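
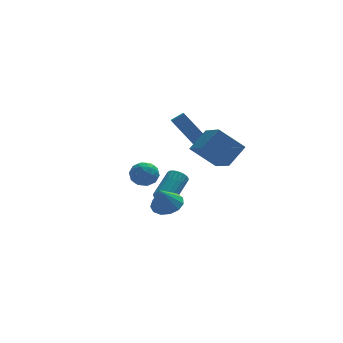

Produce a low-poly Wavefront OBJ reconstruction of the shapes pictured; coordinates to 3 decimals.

v -0.551 -0.075 2.522
v -1.613 0.705 4.014
v -0.248 1.857 1.729
v -1.309 2.636 3.22
v 0.149 0.004 2.98
v -0.912 0.783 4.471
v 0.453 1.935 2.186
v -0.609 2.715 3.678
v 0.406 -4.751 3.075
v -0.946 -4.513 4.33
v 0.017 -3.294 2.38
v -1.334 -3.056 3.636
v 1.394 -4.044 4.004
v 0.043 -3.806 5.26
v 1.006 -2.587 3.31
v -0.346 -2.349 4.565
v -3.649 -2.525 1.559
v -2.976 -2.861 1.912
v -4.424 -3.439 2.168
v -3.751 -3.775 2.521
v -4.011 -3.021 2.755
v -3.531 -2.456 2.379
v -3.869 -3.844 1.701
v -3.389 -3.279 1.325
v -3.112 -3.676 2
v -3.2 -3.167 2.651
v -4.2 -3.133 1.429
v -4.288 -2.624 2.08
v -3.244 -2.613 1.682
v -4.156 -3.687 2.398
v -4.308 -3.244 2.535
v -3.913 -3.441 2.743
v -3.571 -2.375 1.956
v -3.175 -2.573 2.164
v -3.784 -2.666 2.659
v -4.225 -3.727 1.916
v -3.829 -3.925 2.124
v -3.487 -2.859 1.337
v -3.092 -3.056 1.545
v -3.616 -3.634 1.421
v -2.929 -3.289 1.941
v -3.384 -3.826 2.299
v -3.453 -3.867 1.818
v -3.172 -3.535 1.596
v -2.98 -2.99 2.324
v -3.436 -3.527 2.682
v -3.589 -3.084 2.819
v -3.307 -2.753 2.598
v -3.06 -3.469 2.376
v -3.964 -2.773 1.398
v -4.42 -3.31 1.756
v -4.093 -3.547 1.482
v -3.811 -3.216 1.261
v -4.016 -2.474 1.781
v -4.471 -3.011 2.139
v -4.228 -2.765 2.484
v -3.947 -2.433 2.262
v -4.34 -2.831 1.704
v -1.76 2.34 -2.673
v -1.377 2.415 -3.193
v -0.337 3.795 -2.227
v -0.72 3.72 -1.707
v -1.573 2.596 -3.24
v -0.532 3.976 -2.274
v -1.801 2.732 -3.19
v -0.76 4.112 -2.224
v -2.021 2.801 -3.05
v -0.981 4.181 -2.084
v -2.197 2.789 -2.845
v -1.157 4.17 -1.879
v -2.297 2.701 -2.61
v -1.257 4.081 -1.644
v -2.305 2.549 -2.386
v -1.264 3.93 -1.42
v -2.218 2.362 -2.212
v -1.177 3.742 -1.246
v -2.052 2.171 -2.117
v -1.011 3.551 -1.151
v -1.835 2.009 -2.119
v -0.795 3.389 -1.153
v -1.606 1.904 -2.216
v -0.566 3.284 -1.25
v -1.403 1.875 -2.393
v -0.363 3.255 -1.427
v -1.262 1.926 -2.617
v -0.222 3.306 -1.652
v -1.208 2.048 -2.852
v -0.167 3.429 -1.886
v -1.248 2.222 -3.055
v -0.208 3.602 -2.09
v -2.013 -0.211 -1.781
v -1.2 -0.66 -1.641
v -2.527 -0.729 -0.459
v -1.142 -0.178 -1.43
v -1.361 0.294 -1.329
v -1.787 0.605 -1.373
v -2.285 0.658 -1.545
v -2.696 0.435 -1.793
v -2.891 0.007 -2.037
v -2.807 -0.49 -2.199
v -2.471 -0.898 -2.229
v -1.99 -1.088 -2.116
v -1.516 -1 -1.897
f 2 4 1
f 5 2 1
f 1 4 3
f 3 5 1
f 2 8 4
f 6 2 5
f 6 8 2
f 4 8 3
f 7 5 3
f 3 8 7
f 7 6 5
f 8 6 7
f 10 12 9
f 13 10 9
f 9 12 11
f 11 13 9
f 10 16 12
f 14 10 13
f 14 16 10
f 12 16 11
f 15 13 11
f 11 16 15
f 15 14 13
f 16 14 15
f 17 54 33
f 54 28 57
f 33 57 22
f 54 57 33
f 17 33 29
f 33 22 34
f 29 34 18
f 33 34 29
f 17 29 38
f 29 18 39
f 38 39 24
f 29 39 38
f 17 38 50
f 38 24 53
f 50 53 27
f 38 53 50
f 17 50 54
f 50 27 58
f 54 58 28
f 50 58 54
f 18 34 45
f 34 22 48
f 45 48 26
f 34 48 45
f 22 57 35
f 57 28 56
f 35 56 21
f 57 56 35
f 28 58 55
f 58 27 51
f 55 51 19
f 58 51 55
f 27 53 52
f 53 24 40
f 52 40 23
f 53 40 52
f 24 39 44
f 39 18 41
f 44 41 25
f 39 41 44
f 20 46 32
f 46 26 47
f 32 47 21
f 46 47 32
f 20 32 30
f 32 21 31
f 30 31 19
f 32 31 30
f 20 30 37
f 30 19 36
f 37 36 23
f 30 36 37
f 20 37 42
f 37 23 43
f 42 43 25
f 37 43 42
f 20 42 46
f 42 25 49
f 46 49 26
f 42 49 46
f 21 47 35
f 47 26 48
f 35 48 22
f 47 48 35
f 19 31 55
f 31 21 56
f 55 56 28
f 31 56 55
f 23 36 52
f 36 19 51
f 52 51 27
f 36 51 52
f 25 43 44
f 43 23 40
f 44 40 24
f 43 40 44
f 26 49 45
f 49 25 41
f 45 41 18
f 49 41 45
f 60 59 63
f 60 63 61
f 61 63 64
f 61 64 62
f 63 59 65
f 63 65 64
f 64 65 66
f 64 66 62
f 65 59 67
f 65 67 66
f 66 67 68
f 66 68 62
f 67 59 69
f 67 69 68
f 68 69 70
f 68 70 62
f 69 59 71
f 69 71 70
f 70 71 72
f 70 72 62
f 71 59 73
f 71 73 72
f 72 73 74
f 72 74 62
f 73 59 75
f 73 75 74
f 74 75 76
f 74 76 62
f 75 59 77
f 75 77 76
f 76 77 78
f 76 78 62
f 77 59 79
f 77 79 78
f 78 79 80
f 78 80 62
f 79 59 81
f 79 81 80
f 80 81 82
f 80 82 62
f 81 59 83
f 81 83 82
f 82 83 84
f 82 84 62
f 83 59 85
f 83 85 84
f 84 85 86
f 84 86 62
f 85 59 87
f 85 87 86
f 86 87 88
f 86 88 62
f 87 59 89
f 87 89 88
f 88 89 90
f 88 90 62
f 89 59 60
f 89 60 90
f 90 60 61
f 90 61 62
f 92 91 94
f 92 94 93
f 94 91 95
f 94 95 93
f 95 91 96
f 95 96 93
f 96 91 97
f 96 97 93
f 97 91 98
f 97 98 93
f 98 91 99
f 98 99 93
f 99 91 100
f 99 100 93
f 100 91 101
f 100 101 93
f 101 91 102
f 101 102 93
f 102 91 103
f 102 103 93
f 103 91 92
f 103 92 93



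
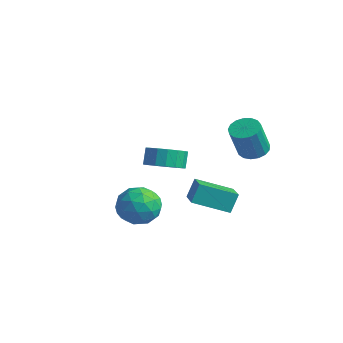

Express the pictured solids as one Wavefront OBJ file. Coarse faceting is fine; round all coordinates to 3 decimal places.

v 0.046 0.1 -2.676
v -0.017 0.636 -1.695
v 1.183 1.497 -3.367
v 1.12 2.034 -2.386
v 1.4 -0.734 -2.134
v 1.337 -0.197 -1.153
v 2.537 0.664 -2.825
v 2.474 1.2 -1.844
v 1.833 2.643 0.417
v 2.27 3.25 0.638
v 2.444 2.504 2.344
v 2.007 1.897 2.123
v 1.921 3.356 0.72
v 2.096 2.61 2.426
v 1.553 3.299 0.733
v 1.727 2.553 2.438
v 1.248 3.091 0.673
v 1.423 2.345 2.379
v 1.077 2.781 0.555
v 1.252 2.035 2.261
v 1.08 2.439 0.405
v 1.255 1.693 2.111
v 1.255 2.144 0.258
v 1.429 1.398 1.964
v 1.562 1.963 0.147
v 1.737 1.217 1.853
v 1.931 1.938 0.099
v 2.106 1.192 1.804
v 2.278 2.074 0.123
v 2.453 1.328 1.829
v 2.523 2.341 0.214
v 2.697 1.595 1.92
v 2.609 2.677 0.352
v 2.784 1.931 2.058
v 2.518 3.005 0.505
v 2.693 2.259 2.211
v -1.472 -0.024 -1.259
v -0.755 0.683 -1.331
v -1.07 1.091 -0.474
v -1.788 0.384 -0.401
v -1.132 0.877 -1.562
v -1.447 1.285 -0.705
v -1.588 0.865 -1.724
v -1.903 1.273 -0.867
v -2.017 0.649 -1.779
v -2.332 1.057 -0.922
v -2.321 0.279 -1.715
v -2.636 0.687 -0.858
v -2.431 -0.16 -1.546
v -2.746 0.247 -0.689
v -2.321 -0.569 -1.311
v -2.636 -0.161 -0.454
v -2.017 -0.852 -1.065
v -2.332 -0.444 -0.208
v -1.588 -0.946 -0.862
v -1.903 -0.538 -0.005
v -1.133 -0.828 -0.751
v -1.448 -0.42 0.106
v -0.755 -0.526 -0.756
v -1.07 -0.119 0.101
v -0.542 -0.11 -0.876
v -0.857 0.298 -0.019
v -0.542 0.327 -1.083
v -0.857 0.735 -0.226
v 0.283 -2.456 -1.338
v 1.402 -2.548 -1.171
v 0.258 -4.132 -2.089
v 1.377 -4.224 -1.922
v 0.668 -4.226 -1.035
v 0.684 -3.19 -0.57
v 0.976 -3.49 -2.69
v 0.992 -2.454 -2.225
v 1.831 -3.187 -2.006
v 1.64 -3.642 -0.983
v 0.02 -3.038 -2.277
v -0.171 -3.493 -1.254
v 0.845 -2.354 -1.189
v 0.815 -4.326 -2.071
v 0.398 -4.327 -1.55
v 1.056 -4.381 -1.452
v 0.423 -2.732 -0.836
v 1.081 -2.786 -0.737
v 0.649 -3.773 -0.657
v 0.579 -3.894 -2.523
v 1.237 -3.948 -2.424
v 0.604 -2.299 -1.808
v 1.262 -2.353 -1.71
v 1.011 -2.907 -2.603
v 1.755 -2.784 -1.581
v 1.74 -3.77 -2.022
v 1.504 -3.338 -2.474
v 1.513 -2.729 -2.201
v 1.643 -3.052 -0.98
v 1.628 -4.037 -1.421
v 1.211 -4.039 -0.9
v 1.22 -3.429 -0.627
v 1.895 -3.427 -1.471
v 0.032 -2.643 -1.839
v 0.017 -3.628 -2.28
v 0.44 -3.251 -2.633
v 0.449 -2.641 -2.36
v -0.08 -2.91 -1.238
v -0.095 -3.896 -1.679
v 0.147 -3.951 -1.059
v 0.156 -3.342 -0.786
v -0.235 -3.253 -1.789
f 2 4 1
f 5 2 1
f 1 4 3
f 3 5 1
f 2 8 4
f 6 2 5
f 6 8 2
f 4 8 3
f 7 5 3
f 3 8 7
f 7 6 5
f 8 6 7
f 10 9 13
f 10 13 11
f 11 13 14
f 11 14 12
f 13 9 15
f 13 15 14
f 14 15 16
f 14 16 12
f 15 9 17
f 15 17 16
f 16 17 18
f 16 18 12
f 17 9 19
f 17 19 18
f 18 19 20
f 18 20 12
f 19 9 21
f 19 21 20
f 20 21 22
f 20 22 12
f 21 9 23
f 21 23 22
f 22 23 24
f 22 24 12
f 23 9 25
f 23 25 24
f 24 25 26
f 24 26 12
f 25 9 27
f 25 27 26
f 26 27 28
f 26 28 12
f 27 9 29
f 27 29 28
f 28 29 30
f 28 30 12
f 29 9 31
f 29 31 30
f 30 31 32
f 30 32 12
f 31 9 33
f 31 33 32
f 32 33 34
f 32 34 12
f 33 9 35
f 33 35 34
f 34 35 36
f 34 36 12
f 35 9 10
f 35 10 36
f 36 10 11
f 36 11 12
f 38 37 41
f 38 41 39
f 39 41 42
f 39 42 40
f 41 37 43
f 41 43 42
f 42 43 44
f 42 44 40
f 43 37 45
f 43 45 44
f 44 45 46
f 44 46 40
f 45 37 47
f 45 47 46
f 46 47 48
f 46 48 40
f 47 37 49
f 47 49 48
f 48 49 50
f 48 50 40
f 49 37 51
f 49 51 50
f 50 51 52
f 50 52 40
f 51 37 53
f 51 53 52
f 52 53 54
f 52 54 40
f 53 37 55
f 53 55 54
f 54 55 56
f 54 56 40
f 55 37 57
f 55 57 56
f 56 57 58
f 56 58 40
f 57 37 59
f 57 59 58
f 58 59 60
f 58 60 40
f 59 37 61
f 59 61 60
f 60 61 62
f 60 62 40
f 61 37 63
f 61 63 62
f 62 63 64
f 62 64 40
f 63 37 38
f 63 38 64
f 64 38 39
f 64 39 40
f 65 102 81
f 102 76 105
f 81 105 70
f 102 105 81
f 65 81 77
f 81 70 82
f 77 82 66
f 81 82 77
f 65 77 86
f 77 66 87
f 86 87 72
f 77 87 86
f 65 86 98
f 86 72 101
f 98 101 75
f 86 101 98
f 65 98 102
f 98 75 106
f 102 106 76
f 98 106 102
f 66 82 93
f 82 70 96
f 93 96 74
f 82 96 93
f 70 105 83
f 105 76 104
f 83 104 69
f 105 104 83
f 76 106 103
f 106 75 99
f 103 99 67
f 106 99 103
f 75 101 100
f 101 72 88
f 100 88 71
f 101 88 100
f 72 87 92
f 87 66 89
f 92 89 73
f 87 89 92
f 68 94 80
f 94 74 95
f 80 95 69
f 94 95 80
f 68 80 78
f 80 69 79
f 78 79 67
f 80 79 78
f 68 78 85
f 78 67 84
f 85 84 71
f 78 84 85
f 68 85 90
f 85 71 91
f 90 91 73
f 85 91 90
f 68 90 94
f 90 73 97
f 94 97 74
f 90 97 94
f 69 95 83
f 95 74 96
f 83 96 70
f 95 96 83
f 67 79 103
f 79 69 104
f 103 104 76
f 79 104 103
f 71 84 100
f 84 67 99
f 100 99 75
f 84 99 100
f 73 91 92
f 91 71 88
f 92 88 72
f 91 88 92
f 74 97 93
f 97 73 89
f 93 89 66
f 97 89 93



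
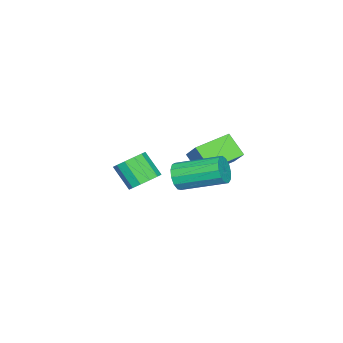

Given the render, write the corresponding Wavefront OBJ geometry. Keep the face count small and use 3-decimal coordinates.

v -4.301 2.036 0.416
v -3.728 2.757 1.376
v -3.963 2.901 -0.435
v -3.39 3.622 0.524
v -2.81 1.198 0.156
v -2.237 1.919 1.115
v -2.472 2.063 -0.696
v -1.899 2.784 0.264
v -2.061 -0.368 -1.605
v -1.282 -0.547 -1.566
v -1.54 -1.452 -0.557
v -2.319 -1.272 -0.595
v -1.349 -0.206 -1.278
v -1.607 -1.111 -0.269
v -1.641 0.083 -1.094
v -1.899 -0.822 -0.084
v -2.067 0.229 -1.072
v -2.325 -0.676 -0.062
v -2.491 0.186 -1.219
v -2.749 -0.719 -0.209
v -2.778 -0.033 -1.488
v -3.036 -0.938 -0.479
v -2.838 -0.358 -1.795
v -3.096 -1.263 -0.785
v -2.651 -0.686 -2.041
v -2.909 -1.591 -1.032
v -2.277 -0.913 -2.149
v -2.534 -1.818 -1.139
v -1.834 -0.967 -2.084
v -2.092 -1.872 -1.074
v -1.463 -0.83 -1.867
v -1.721 -1.735 -0.857
v 1.442 2.948 1.798
v 1.799 2.828 2.364
v 1.336 4.672 3.048
v 0.978 4.792 2.482
v 2.044 2.983 2.113
v 1.58 4.826 2.797
v 2.097 3.127 1.761
v 1.633 4.97 2.445
v 1.942 3.214 1.422
v 1.479 5.057 2.106
v 1.629 3.217 1.202
v 1.165 5.06 1.886
v 1.256 3.134 1.171
v 0.792 4.978 1.855
v 0.942 2.993 1.339
v 0.478 4.836 2.023
v 0.787 2.837 1.653
v 0.323 4.681 2.337
v 0.84 2.717 2.013
v 0.376 4.56 2.697
v 1.084 2.67 2.305
v 0.62 4.514 2.989
v 1.441 2.712 2.436
v 0.978 4.555 3.119
f 2 4 1
f 5 2 1
f 1 4 3
f 3 5 1
f 2 8 4
f 6 2 5
f 6 8 2
f 4 8 3
f 7 5 3
f 3 8 7
f 7 6 5
f 8 6 7
f 10 9 13
f 10 13 11
f 11 13 14
f 11 14 12
f 13 9 15
f 13 15 14
f 14 15 16
f 14 16 12
f 15 9 17
f 15 17 16
f 16 17 18
f 16 18 12
f 17 9 19
f 17 19 18
f 18 19 20
f 18 20 12
f 19 9 21
f 19 21 20
f 20 21 22
f 20 22 12
f 21 9 23
f 21 23 22
f 22 23 24
f 22 24 12
f 23 9 25
f 23 25 24
f 24 25 26
f 24 26 12
f 25 9 27
f 25 27 26
f 26 27 28
f 26 28 12
f 27 9 29
f 27 29 28
f 28 29 30
f 28 30 12
f 29 9 31
f 29 31 30
f 30 31 32
f 30 32 12
f 31 9 10
f 31 10 32
f 32 10 11
f 32 11 12
f 34 33 37
f 34 37 35
f 35 37 38
f 35 38 36
f 37 33 39
f 37 39 38
f 38 39 40
f 38 40 36
f 39 33 41
f 39 41 40
f 40 41 42
f 40 42 36
f 41 33 43
f 41 43 42
f 42 43 44
f 42 44 36
f 43 33 45
f 43 45 44
f 44 45 46
f 44 46 36
f 45 33 47
f 45 47 46
f 46 47 48
f 46 48 36
f 47 33 49
f 47 49 48
f 48 49 50
f 48 50 36
f 49 33 51
f 49 51 50
f 50 51 52
f 50 52 36
f 51 33 53
f 51 53 52
f 52 53 54
f 52 54 36
f 53 33 55
f 53 55 54
f 54 55 56
f 54 56 36
f 55 33 34
f 55 34 56
f 56 34 35
f 56 35 36



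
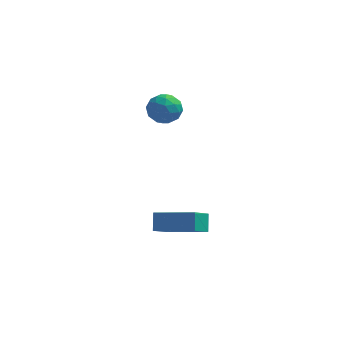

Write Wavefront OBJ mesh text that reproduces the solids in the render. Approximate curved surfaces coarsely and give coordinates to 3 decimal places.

v 0.465 -3.092 -1.703
v 0.366 -2.426 -0.898
v 0.931 -1.957 -2.584
v 0.832 -1.291 -1.778
v 2.528 -3.489 -1.122
v 2.429 -2.823 -0.316
v 2.994 -2.354 -2.002
v 2.895 -1.688 -1.197
v -0.364 4.412 1.703
v 0.182 4.598 2.493
v -0.622 2.942 2.227
v -0.076 3.128 3.017
v -0.943 3.567 2.908
v -0.784 4.475 2.584
v 0.344 3.065 2.136
v 0.503 3.973 1.812
v 0.619 3.765 2.76
v -0.176 4.075 3.237
v -0.264 3.465 1.483
v -1.059 3.775 1.96
v -0.068 4.634 2.052
v -0.372 2.906 2.668
v -0.882 3.164 2.604
v -0.561 3.273 3.068
v -0.636 4.562 2.105
v -0.315 4.671 2.569
v -0.976 4.065 2.814
v -0.125 2.869 2.151
v 0.196 2.978 2.615
v 0.121 4.267 1.652
v 0.442 4.376 2.116
v 0.536 3.475 1.906
v 0.51 4.254 2.673
v 0.358 3.39 2.982
v 0.605 3.353 2.464
v 0.699 3.887 2.273
v 0.042 4.436 2.954
v -0.11 3.572 3.262
v -0.619 3.83 3.198
v -0.525 4.364 3.007
v 0.299 3.947 3.111
v -0.33 3.968 1.458
v -0.482 3.104 1.766
v 0.085 3.176 1.713
v 0.179 3.71 1.522
v -0.798 4.15 1.738
v -0.95 3.286 2.047
v -1.139 3.653 2.447
v -1.045 4.187 2.256
v -0.739 3.593 1.609
f 2 4 1
f 5 2 1
f 1 4 3
f 3 5 1
f 2 8 4
f 6 2 5
f 6 8 2
f 4 8 3
f 7 5 3
f 3 8 7
f 7 6 5
f 8 6 7
f 9 46 25
f 46 20 49
f 25 49 14
f 46 49 25
f 9 25 21
f 25 14 26
f 21 26 10
f 25 26 21
f 9 21 30
f 21 10 31
f 30 31 16
f 21 31 30
f 9 30 42
f 30 16 45
f 42 45 19
f 30 45 42
f 9 42 46
f 42 19 50
f 46 50 20
f 42 50 46
f 10 26 37
f 26 14 40
f 37 40 18
f 26 40 37
f 14 49 27
f 49 20 48
f 27 48 13
f 49 48 27
f 20 50 47
f 50 19 43
f 47 43 11
f 50 43 47
f 19 45 44
f 45 16 32
f 44 32 15
f 45 32 44
f 16 31 36
f 31 10 33
f 36 33 17
f 31 33 36
f 12 38 24
f 38 18 39
f 24 39 13
f 38 39 24
f 12 24 22
f 24 13 23
f 22 23 11
f 24 23 22
f 12 22 29
f 22 11 28
f 29 28 15
f 22 28 29
f 12 29 34
f 29 15 35
f 34 35 17
f 29 35 34
f 12 34 38
f 34 17 41
f 38 41 18
f 34 41 38
f 13 39 27
f 39 18 40
f 27 40 14
f 39 40 27
f 11 23 47
f 23 13 48
f 47 48 20
f 23 48 47
f 15 28 44
f 28 11 43
f 44 43 19
f 28 43 44
f 17 35 36
f 35 15 32
f 36 32 16
f 35 32 36
f 18 41 37
f 41 17 33
f 37 33 10
f 41 33 37



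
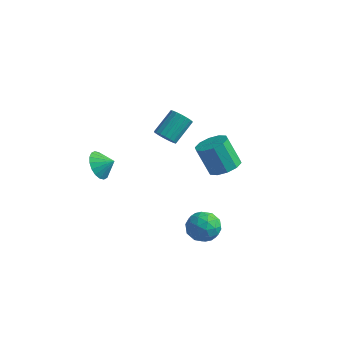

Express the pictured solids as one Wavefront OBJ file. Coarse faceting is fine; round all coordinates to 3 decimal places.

v 4.081 -2.207 0.396
v 4.537 -2.528 1.288
v 2.683 -3.092 0.792
v 3.139 -3.413 1.684
v 2.863 -2.405 1.568
v 3.727 -1.858 1.323
v 3.493 -3.762 0.757
v 4.357 -3.215 0.512
v 4.173 -3.489 1.511
v 3.784 -2.65 2.012
v 3.436 -2.97 0.068
v 3.047 -2.131 0.569
v 4.432 -2.29 0.807
v 2.788 -3.33 1.273
v 2.626 -2.738 1.205
v 2.894 -2.926 1.729
v 3.956 -1.896 0.828
v 4.224 -2.084 1.352
v 3.24 -2.012 1.516
v 2.996 -3.536 0.728
v 3.264 -3.724 1.252
v 4.326 -2.694 0.351
v 4.594 -2.882 0.875
v 3.98 -3.608 0.564
v 4.486 -3.043 1.462
v 3.664 -3.563 1.695
v 3.872 -3.769 1.151
v 4.38 -3.447 1.007
v 4.257 -2.55 1.757
v 3.436 -3.07 1.99
v 3.274 -2.478 1.921
v 3.781 -2.156 1.777
v 4.044 -3.115 1.888
v 3.784 -2.55 0.09
v 2.963 -3.07 0.323
v 3.439 -3.464 0.303
v 3.946 -3.142 0.159
v 3.556 -2.057 0.385
v 2.734 -2.577 0.618
v 2.84 -2.173 1.073
v 3.348 -1.851 0.929
v 3.176 -2.505 0.192
v -2.34 2.967 2.128
v -1.974 3.325 1.553
v -1.694 4.75 2.616
v -2.06 4.393 3.192
v -2.299 3.422 1.508
v -2.019 4.847 2.571
v -2.633 3.429 1.586
v -2.353 4.854 2.649
v -2.908 3.345 1.772
v -2.628 4.77 2.835
v -3.071 3.186 2.028
v -2.791 4.611 3.091
v -3.09 2.984 2.304
v -2.81 4.409 3.367
v -2.959 2.778 2.545
v -2.679 4.203 3.608
v -2.706 2.61 2.704
v -2.426 4.035 3.767
v -2.381 2.513 2.749
v -2.101 3.938 3.812
v -2.047 2.506 2.671
v -1.767 3.931 3.734
v -1.772 2.59 2.485
v -1.492 4.015 3.548
v -1.609 2.749 2.229
v -1.329 4.174 3.292
v -1.59 2.951 1.953
v -1.31 4.376 3.016
v -1.721 3.157 1.712
v -1.441 4.582 2.775
v 2.17 2.075 2.016
v 2.763 1.311 2.34
v 1.844 1.321 4.048
v 1.25 2.085 3.724
v 3.046 1.855 2.489
v 2.127 1.865 4.197
v 2.994 2.482 2.457
v 2.075 2.492 4.165
v 2.627 2.954 2.257
v 1.708 2.964 3.965
v 2.086 3.09 1.965
v 1.166 3.1 3.673
v 1.576 2.839 1.692
v 0.657 2.849 3.4
v 1.293 2.295 1.543
v 0.374 2.305 3.251
v 1.345 1.668 1.575
v 0.426 1.678 3.283
v 1.712 1.196 1.775
v 0.793 1.206 3.483
v 2.254 1.06 2.067
v 1.334 1.07 3.775
v -4.269 -1.038 1.629
v -3.752 -1.813 1.239
v -3.431 -0.742 2.151
v -3.682 -1.485 0.94
v -3.728 -1.068 0.777
v -3.881 -0.646 0.783
v -4.111 -0.301 0.957
v -4.372 -0.102 1.264
v -4.613 -0.088 1.643
v -4.785 -0.263 2.02
v -4.856 -0.591 2.319
v -4.81 -1.007 2.482
v -4.657 -1.43 2.475
v -4.427 -1.775 2.302
v -4.166 -1.974 1.995
v -3.925 -1.987 1.615
f 1 38 17
f 38 12 41
f 17 41 6
f 38 41 17
f 1 17 13
f 17 6 18
f 13 18 2
f 17 18 13
f 1 13 22
f 13 2 23
f 22 23 8
f 13 23 22
f 1 22 34
f 22 8 37
f 34 37 11
f 22 37 34
f 1 34 38
f 34 11 42
f 38 42 12
f 34 42 38
f 2 18 29
f 18 6 32
f 29 32 10
f 18 32 29
f 6 41 19
f 41 12 40
f 19 40 5
f 41 40 19
f 12 42 39
f 42 11 35
f 39 35 3
f 42 35 39
f 11 37 36
f 37 8 24
f 36 24 7
f 37 24 36
f 8 23 28
f 23 2 25
f 28 25 9
f 23 25 28
f 4 30 16
f 30 10 31
f 16 31 5
f 30 31 16
f 4 16 14
f 16 5 15
f 14 15 3
f 16 15 14
f 4 14 21
f 14 3 20
f 21 20 7
f 14 20 21
f 4 21 26
f 21 7 27
f 26 27 9
f 21 27 26
f 4 26 30
f 26 9 33
f 30 33 10
f 26 33 30
f 5 31 19
f 31 10 32
f 19 32 6
f 31 32 19
f 3 15 39
f 15 5 40
f 39 40 12
f 15 40 39
f 7 20 36
f 20 3 35
f 36 35 11
f 20 35 36
f 9 27 28
f 27 7 24
f 28 24 8
f 27 24 28
f 10 33 29
f 33 9 25
f 29 25 2
f 33 25 29
f 44 43 47
f 44 47 45
f 45 47 48
f 45 48 46
f 47 43 49
f 47 49 48
f 48 49 50
f 48 50 46
f 49 43 51
f 49 51 50
f 50 51 52
f 50 52 46
f 51 43 53
f 51 53 52
f 52 53 54
f 52 54 46
f 53 43 55
f 53 55 54
f 54 55 56
f 54 56 46
f 55 43 57
f 55 57 56
f 56 57 58
f 56 58 46
f 57 43 59
f 57 59 58
f 58 59 60
f 58 60 46
f 59 43 61
f 59 61 60
f 60 61 62
f 60 62 46
f 61 43 63
f 61 63 62
f 62 63 64
f 62 64 46
f 63 43 65
f 63 65 64
f 64 65 66
f 64 66 46
f 65 43 67
f 65 67 66
f 66 67 68
f 66 68 46
f 67 43 69
f 67 69 68
f 68 69 70
f 68 70 46
f 69 43 71
f 69 71 70
f 70 71 72
f 70 72 46
f 71 43 44
f 71 44 72
f 72 44 45
f 72 45 46
f 74 73 77
f 74 77 75
f 75 77 78
f 75 78 76
f 77 73 79
f 77 79 78
f 78 79 80
f 78 80 76
f 79 73 81
f 79 81 80
f 80 81 82
f 80 82 76
f 81 73 83
f 81 83 82
f 82 83 84
f 82 84 76
f 83 73 85
f 83 85 84
f 84 85 86
f 84 86 76
f 85 73 87
f 85 87 86
f 86 87 88
f 86 88 76
f 87 73 89
f 87 89 88
f 88 89 90
f 88 90 76
f 89 73 91
f 89 91 90
f 90 91 92
f 90 92 76
f 91 73 93
f 91 93 92
f 92 93 94
f 92 94 76
f 93 73 74
f 93 74 94
f 94 74 75
f 94 75 76
f 96 95 98
f 96 98 97
f 98 95 99
f 98 99 97
f 99 95 100
f 99 100 97
f 100 95 101
f 100 101 97
f 101 95 102
f 101 102 97
f 102 95 103
f 102 103 97
f 103 95 104
f 103 104 97
f 104 95 105
f 104 105 97
f 105 95 106
f 105 106 97
f 106 95 107
f 106 107 97
f 107 95 108
f 107 108 97
f 108 95 109
f 108 109 97
f 109 95 110
f 109 110 97
f 110 95 96
f 110 96 97



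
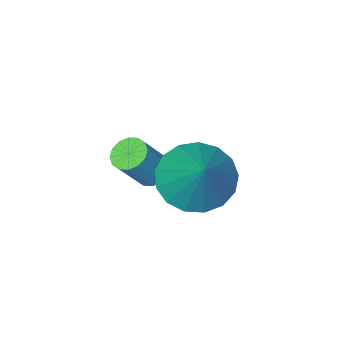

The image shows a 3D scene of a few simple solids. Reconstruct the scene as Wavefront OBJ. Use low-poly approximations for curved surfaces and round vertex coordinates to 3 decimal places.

v 2.391 0.244 3.193
v 3.082 0.716 2.542
v 2.989 1.456 4.707
v 2.658 0.99 2.489
v 2.174 1.094 2.598
v 1.739 1.002 2.843
v 1.453 0.737 3.168
v 1.383 0.359 3.499
v 1.543 -0.046 3.759
v 1.898 -0.384 3.89
v 2.366 -0.579 3.861
v 2.839 -0.585 3.679
v 3.21 -0.401 3.386
v 3.394 -0.07 3.048
v 3.347 0.334 2.744
v 2.066 -2.258 1.449
v 2.483 -2.063 1.148
v 3.271 -1.987 2.29
v 2.854 -2.182 2.591
v 2.338 -1.832 1.232
v 3.127 -1.756 2.374
v 2.121 -1.716 1.375
v 2.909 -1.64 2.517
v 1.889 -1.745 1.537
v 2.677 -1.668 2.679
v 1.704 -1.911 1.676
v 2.493 -1.835 2.818
v 1.616 -2.171 1.754
v 2.405 -2.094 2.896
v 1.649 -2.453 1.75
v 2.437 -2.377 2.892
v 1.793 -2.684 1.666
v 2.582 -2.608 2.808
v 2.011 -2.8 1.523
v 2.799 -2.724 2.665
v 2.243 -2.772 1.361
v 3.031 -2.695 2.503
v 2.427 -2.605 1.222
v 3.216 -2.529 2.364
v 2.515 -2.346 1.144
v 3.304 -2.269 2.286
f 2 1 4
f 2 4 3
f 4 1 5
f 4 5 3
f 5 1 6
f 5 6 3
f 6 1 7
f 6 7 3
f 7 1 8
f 7 8 3
f 8 1 9
f 8 9 3
f 9 1 10
f 9 10 3
f 10 1 11
f 10 11 3
f 11 1 12
f 11 12 3
f 12 1 13
f 12 13 3
f 13 1 14
f 13 14 3
f 14 1 15
f 14 15 3
f 15 1 2
f 15 2 3
f 17 16 20
f 17 20 18
f 18 20 21
f 18 21 19
f 20 16 22
f 20 22 21
f 21 22 23
f 21 23 19
f 22 16 24
f 22 24 23
f 23 24 25
f 23 25 19
f 24 16 26
f 24 26 25
f 25 26 27
f 25 27 19
f 26 16 28
f 26 28 27
f 27 28 29
f 27 29 19
f 28 16 30
f 28 30 29
f 29 30 31
f 29 31 19
f 30 16 32
f 30 32 31
f 31 32 33
f 31 33 19
f 32 16 34
f 32 34 33
f 33 34 35
f 33 35 19
f 34 16 36
f 34 36 35
f 35 36 37
f 35 37 19
f 36 16 38
f 36 38 37
f 37 38 39
f 37 39 19
f 38 16 40
f 38 40 39
f 39 40 41
f 39 41 19
f 40 16 17
f 40 17 41
f 41 17 18
f 41 18 19



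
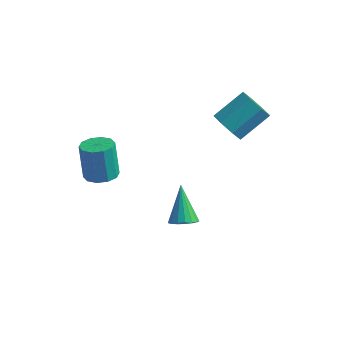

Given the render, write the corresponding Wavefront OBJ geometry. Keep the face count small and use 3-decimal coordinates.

v 0.558 3.1 2.757
v 1.173 3.19 2.106
v 1.997 4.41 3.052
v 1.382 4.32 3.703
v 0.637 3.615 2.023
v 1.461 4.835 2.969
v 0.055 3.739 2.371
v 0.88 4.959 3.317
v -0.232 3.488 2.944
v 0.592 4.708 3.89
v -0.057 3.01 3.408
v 0.767 4.23 4.354
v 0.479 2.585 3.491
v 1.303 3.805 4.437
v 1.06 2.461 3.143
v 1.885 3.681 4.089
v 1.348 2.712 2.57
v 2.172 3.932 3.516
v -0.425 0.743 -2.403
v -0.129 0.295 -1.97
v -1.035 1.777 -0.917
v 0.108 0.517 -2.027
v 0.223 0.792 -2.17
v 0.19 1.055 -2.367
v 0.016 1.247 -2.572
v -0.259 1.323 -2.738
v -0.571 1.267 -2.827
v -0.851 1.091 -2.82
v -1.032 0.835 -2.717
v -1.075 0.558 -2.541
v -0.968 0.324 -2.335
v -0.737 0.186 -2.143
v -0.434 0.175 -2.012
v -3.202 -1.529 2.018
v -2.551 -1.122 2.07
v -2.906 -0.764 3.715
v -3.558 -1.171 3.662
v -2.897 -0.827 1.931
v -3.253 -0.469 3.575
v -3.36 -0.8 1.825
v -3.716 -0.443 3.469
v -3.763 -1.052 1.793
v -4.119 -0.694 3.437
v -3.952 -1.485 1.846
v -4.307 -1.128 3.491
v -3.854 -1.936 1.965
v -4.209 -1.578 3.61
v -3.507 -2.231 2.105
v -3.863 -1.873 3.749
v -3.044 -2.257 2.211
v -3.4 -1.9 3.855
v -2.641 -2.006 2.243
v -2.997 -1.648 3.887
v -2.453 -1.572 2.189
v -2.808 -1.215 3.834
f 2 1 5
f 2 5 3
f 3 5 6
f 3 6 4
f 5 1 7
f 5 7 6
f 6 7 8
f 6 8 4
f 7 1 9
f 7 9 8
f 8 9 10
f 8 10 4
f 9 1 11
f 9 11 10
f 10 11 12
f 10 12 4
f 11 1 13
f 11 13 12
f 12 13 14
f 12 14 4
f 13 1 15
f 13 15 14
f 14 15 16
f 14 16 4
f 15 1 17
f 15 17 16
f 16 17 18
f 16 18 4
f 17 1 2
f 17 2 18
f 18 2 3
f 18 3 4
f 20 19 22
f 20 22 21
f 22 19 23
f 22 23 21
f 23 19 24
f 23 24 21
f 24 19 25
f 24 25 21
f 25 19 26
f 25 26 21
f 26 19 27
f 26 27 21
f 27 19 28
f 27 28 21
f 28 19 29
f 28 29 21
f 29 19 30
f 29 30 21
f 30 19 31
f 30 31 21
f 31 19 32
f 31 32 21
f 32 19 33
f 32 33 21
f 33 19 20
f 33 20 21
f 35 34 38
f 35 38 36
f 36 38 39
f 36 39 37
f 38 34 40
f 38 40 39
f 39 40 41
f 39 41 37
f 40 34 42
f 40 42 41
f 41 42 43
f 41 43 37
f 42 34 44
f 42 44 43
f 43 44 45
f 43 45 37
f 44 34 46
f 44 46 45
f 45 46 47
f 45 47 37
f 46 34 48
f 46 48 47
f 47 48 49
f 47 49 37
f 48 34 50
f 48 50 49
f 49 50 51
f 49 51 37
f 50 34 52
f 50 52 51
f 51 52 53
f 51 53 37
f 52 34 54
f 52 54 53
f 53 54 55
f 53 55 37
f 54 34 35
f 54 35 55
f 55 35 36
f 55 36 37



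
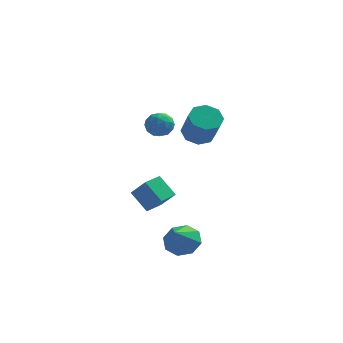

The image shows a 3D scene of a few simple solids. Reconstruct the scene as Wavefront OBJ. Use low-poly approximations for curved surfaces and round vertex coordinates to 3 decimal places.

v 0.246 -2.78 -4.449
v 0.832 -3.458 -4.937
v -0.026 -3.92 -3.191
v 1.24 -3.011 -4.444
v 1.065 -2.428 -3.954
v 0.411 -2.052 -3.755
v -0.34 -2.102 -3.962
v -0.748 -2.549 -4.455
v -0.573 -3.132 -4.945
v 0.081 -3.508 -5.144
v -1.503 -0.059 3.044
v -0.783 0.025 2.684
v -1.477 -1.345 2.796
v -0.757 -1.261 2.436
v -0.823 -1.162 3.237
v -0.839 -0.367 3.39
v -1.421 -0.953 2.09
v -1.437 -0.158 2.243
v -0.732 -0.527 2.094
v -0.363 -0.657 2.803
v -1.897 -0.663 2.677
v -1.528 -0.793 3.386
v -1.145 0.096 2.886
v -1.115 -1.416 2.594
v -1.154 -1.358 3.065
v -0.73 -1.308 2.853
v -1.178 -0.135 3.301
v -0.755 -0.085 3.089
v -0.779 -0.783 3.414
v -1.505 -1.235 2.391
v -1.082 -1.185 2.179
v -1.53 -0.012 2.627
v -1.106 0.038 2.415
v -1.481 -0.537 2.066
v -0.692 -0.179 2.327
v -0.677 -0.935 2.182
v -1.067 -0.754 1.978
v -1.076 -0.287 2.068
v -0.475 -0.255 2.744
v -0.46 -1.011 2.598
v -0.499 -0.953 3.069
v -0.508 -0.486 3.159
v -0.445 -0.58 2.397
v -1.8 -0.309 2.882
v -1.785 -1.065 2.736
v -1.752 -0.834 2.321
v -1.761 -0.367 2.411
v -1.583 -0.385 3.298
v -1.568 -1.141 3.153
v -1.184 -1.033 3.412
v -1.193 -0.566 3.502
v -1.815 -0.74 3.083
v -1.747 -1.15 -3.363
v -0.924 -1.708 -2.24
v -2.645 -0.527 -2.395
v -1.822 -1.085 -1.272
v -1.118 -0.235 -3.368
v -0.295 -0.793 -2.245
v -2.016 0.388 -2.4
v -1.193 -0.17 -1.277
v 0.432 3.774 0.033
v 1.138 3.334 -0.447
v 1.634 2.327 1.208
v 0.928 2.766 1.687
v 1.359 3.96 -0.132
v 1.855 2.952 1.523
v 1.037 4.477 0.279
v 1.534 3.469 1.934
v 0.361 4.582 0.546
v 0.857 3.574 2.201
v -0.274 4.213 0.512
v 0.222 3.206 2.167
v -0.495 3.588 0.197
v 0.001 2.58 1.852
v -0.174 3.071 -0.214
v 0.323 2.063 1.441
v 0.503 2.966 -0.481
v 0.999 1.958 1.174
f 2 1 4
f 2 4 3
f 4 1 5
f 4 5 3
f 5 1 6
f 5 6 3
f 6 1 7
f 6 7 3
f 7 1 8
f 7 8 3
f 8 1 9
f 8 9 3
f 9 1 10
f 9 10 3
f 10 1 2
f 10 2 3
f 11 48 27
f 48 22 51
f 27 51 16
f 48 51 27
f 11 27 23
f 27 16 28
f 23 28 12
f 27 28 23
f 11 23 32
f 23 12 33
f 32 33 18
f 23 33 32
f 11 32 44
f 32 18 47
f 44 47 21
f 32 47 44
f 11 44 48
f 44 21 52
f 48 52 22
f 44 52 48
f 12 28 39
f 28 16 42
f 39 42 20
f 28 42 39
f 16 51 29
f 51 22 50
f 29 50 15
f 51 50 29
f 22 52 49
f 52 21 45
f 49 45 13
f 52 45 49
f 21 47 46
f 47 18 34
f 46 34 17
f 47 34 46
f 18 33 38
f 33 12 35
f 38 35 19
f 33 35 38
f 14 40 26
f 40 20 41
f 26 41 15
f 40 41 26
f 14 26 24
f 26 15 25
f 24 25 13
f 26 25 24
f 14 24 31
f 24 13 30
f 31 30 17
f 24 30 31
f 14 31 36
f 31 17 37
f 36 37 19
f 31 37 36
f 14 36 40
f 36 19 43
f 40 43 20
f 36 43 40
f 15 41 29
f 41 20 42
f 29 42 16
f 41 42 29
f 13 25 49
f 25 15 50
f 49 50 22
f 25 50 49
f 17 30 46
f 30 13 45
f 46 45 21
f 30 45 46
f 19 37 38
f 37 17 34
f 38 34 18
f 37 34 38
f 20 43 39
f 43 19 35
f 39 35 12
f 43 35 39
f 54 56 53
f 57 54 53
f 53 56 55
f 55 57 53
f 54 60 56
f 58 54 57
f 58 60 54
f 56 60 55
f 59 57 55
f 55 60 59
f 59 58 57
f 60 58 59
f 62 61 65
f 62 65 63
f 63 65 66
f 63 66 64
f 65 61 67
f 65 67 66
f 66 67 68
f 66 68 64
f 67 61 69
f 67 69 68
f 68 69 70
f 68 70 64
f 69 61 71
f 69 71 70
f 70 71 72
f 70 72 64
f 71 61 73
f 71 73 72
f 72 73 74
f 72 74 64
f 73 61 75
f 73 75 74
f 74 75 76
f 74 76 64
f 75 61 77
f 75 77 76
f 76 77 78
f 76 78 64
f 77 61 62
f 77 62 78
f 78 62 63
f 78 63 64



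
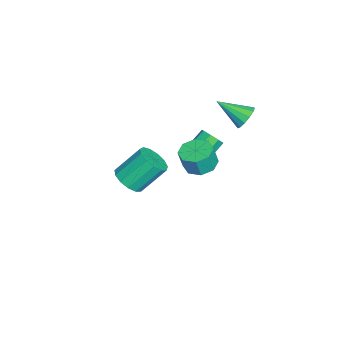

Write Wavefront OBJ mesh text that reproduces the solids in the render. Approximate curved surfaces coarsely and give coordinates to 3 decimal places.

v -1.363 1.729 -0.369
v -0.918 1.676 0.129
v -1.692 2.298 0.887
v -2.137 2.351 0.389
v -0.85 2.101 -0.151
v -1.625 2.723 0.608
v -1.083 2.308 -0.558
v -1.857 2.93 0.2
v -1.479 2.175 -0.855
v -2.254 2.798 -0.097
v -1.808 1.782 -0.867
v -2.582 2.404 -0.109
v -1.875 1.357 -0.588
v -2.65 1.979 0.171
v -1.643 1.15 -0.18
v -2.417 1.772 0.578
v -1.246 1.282 0.117
v -2.021 1.905 0.875
v 2.226 2.458 2.103
v 2.91 1.982 1.892
v 3.098 1.766 2.985
v 2.414 2.242 3.197
v 3.064 2.614 1.99
v 3.252 2.398 3.083
v 2.727 3.155 2.155
v 2.915 2.939 3.248
v 2.097 3.288 2.29
v 2.285 3.071 3.383
v 1.542 2.934 2.315
v 1.73 2.718 3.408
v 1.388 2.302 2.217
v 1.576 2.086 3.31
v 1.725 1.761 2.052
v 1.913 1.545 3.145
v 2.355 1.629 1.917
v 2.543 1.412 3.01
v -2.56 -2.035 -4.187
v -2.184 -2.627 -3.547
v -2.725 -1.398 -2.092
v -3.1 -0.805 -2.733
v -1.793 -2.29 -3.687
v -2.334 -1.06 -2.232
v -1.646 -1.871 -3.986
v -2.186 -0.641 -2.532
v -1.788 -1.504 -4.349
v -2.329 -0.275 -2.895
v -2.176 -1.306 -4.661
v -2.716 -0.076 -3.206
v -2.685 -1.339 -4.822
v -3.226 -0.11 -3.367
v -3.155 -1.593 -4.782
v -3.695 -0.364 -3.327
v -3.435 -1.987 -4.553
v -3.976 -0.758 -3.098
v -3.438 -2.397 -4.208
v -3.978 -1.167 -2.753
v -3.162 -2.691 -3.856
v -3.702 -1.461 -2.402
v -2.694 -2.777 -3.61
v -3.235 -1.547 -2.155
v -1.661 4.058 2.495
v -1.195 3.724 2.027
v -1.839 2.562 3.385
v -0.961 3.88 2.335
v -0.949 4.092 2.693
v -1.163 4.293 2.989
v -1.535 4.42 3.128
v -1.947 4.432 3.066
v -2.269 4.325 2.822
v -2.397 4.134 2.475
v -2.292 3.918 2.134
v -1.986 3.747 1.907
v -1.578 3.675 1.867
f 2 1 5
f 2 5 3
f 3 5 6
f 3 6 4
f 5 1 7
f 5 7 6
f 6 7 8
f 6 8 4
f 7 1 9
f 7 9 8
f 8 9 10
f 8 10 4
f 9 1 11
f 9 11 10
f 10 11 12
f 10 12 4
f 11 1 13
f 11 13 12
f 12 13 14
f 12 14 4
f 13 1 15
f 13 15 14
f 14 15 16
f 14 16 4
f 15 1 17
f 15 17 16
f 16 17 18
f 16 18 4
f 17 1 2
f 17 2 18
f 18 2 3
f 18 3 4
f 20 19 23
f 20 23 21
f 21 23 24
f 21 24 22
f 23 19 25
f 23 25 24
f 24 25 26
f 24 26 22
f 25 19 27
f 25 27 26
f 26 27 28
f 26 28 22
f 27 19 29
f 27 29 28
f 28 29 30
f 28 30 22
f 29 19 31
f 29 31 30
f 30 31 32
f 30 32 22
f 31 19 33
f 31 33 32
f 32 33 34
f 32 34 22
f 33 19 35
f 33 35 34
f 34 35 36
f 34 36 22
f 35 19 20
f 35 20 36
f 36 20 21
f 36 21 22
f 38 37 41
f 38 41 39
f 39 41 42
f 39 42 40
f 41 37 43
f 41 43 42
f 42 43 44
f 42 44 40
f 43 37 45
f 43 45 44
f 44 45 46
f 44 46 40
f 45 37 47
f 45 47 46
f 46 47 48
f 46 48 40
f 47 37 49
f 47 49 48
f 48 49 50
f 48 50 40
f 49 37 51
f 49 51 50
f 50 51 52
f 50 52 40
f 51 37 53
f 51 53 52
f 52 53 54
f 52 54 40
f 53 37 55
f 53 55 54
f 54 55 56
f 54 56 40
f 55 37 57
f 55 57 56
f 56 57 58
f 56 58 40
f 57 37 59
f 57 59 58
f 58 59 60
f 58 60 40
f 59 37 38
f 59 38 60
f 60 38 39
f 60 39 40
f 62 61 64
f 62 64 63
f 64 61 65
f 64 65 63
f 65 61 66
f 65 66 63
f 66 61 67
f 66 67 63
f 67 61 68
f 67 68 63
f 68 61 69
f 68 69 63
f 69 61 70
f 69 70 63
f 70 61 71
f 70 71 63
f 71 61 72
f 71 72 63
f 72 61 73
f 72 73 63
f 73 61 62
f 73 62 63



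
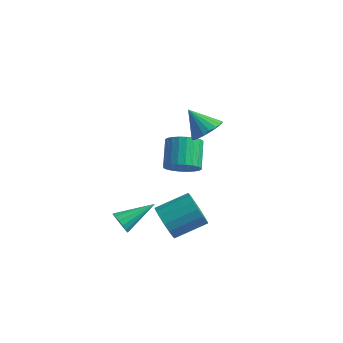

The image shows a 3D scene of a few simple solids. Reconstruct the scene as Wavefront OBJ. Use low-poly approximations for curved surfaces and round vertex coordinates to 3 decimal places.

v 4.083 0.524 1.978
v 4.732 0.329 2.585
v 3.017 0.476 3.102
v 4.726 0.707 2.595
v 4.608 1.054 2.499
v 4.4 1.309 2.312
v 4.137 1.428 2.068
v 3.864 1.391 1.808
v 3.629 1.204 1.578
v 3.473 0.9 1.416
v 3.422 0.531 1.352
v 3.485 0.16 1.396
v 3.652 -0.147 1.54
v 3.893 -0.339 1.761
v 4.167 -0.381 2.018
v 4.426 -0.266 2.269
v 4.626 -0.015 2.469
v 0.947 -2.339 -4.378
v 1.339 -2.295 -4.931
v 1.893 -0.741 -3.582
v 1.059 -2.094 -5.002
v 0.748 -1.959 -4.905
v 0.491 -1.925 -4.667
v 0.356 -2.002 -4.351
v 0.379 -2.169 -4.043
v 0.554 -2.382 -3.824
v 0.835 -2.583 -3.753
v 1.145 -2.719 -3.85
v 1.402 -2.753 -4.088
v 1.537 -2.676 -4.404
v 1.514 -2.508 -4.712
v 3.035 -1.572 -3.927
v 3.768 -1.806 -4.581
v 4.839 -0.502 -3.847
v 4.105 -0.268 -3.193
v 3.512 -1.467 -4.811
v 4.583 -0.163 -4.077
v 3.147 -1.151 -4.838
v 4.217 0.153 -4.104
v 2.756 -0.932 -4.657
v 3.826 0.372 -3.923
v 2.429 -0.86 -4.309
v 3.499 0.444 -3.575
v 2.24 -0.951 -3.873
v 3.311 0.354 -3.139
v 2.234 -1.184 -3.449
v 3.305 0.12 -2.715
v 2.411 -1.506 -3.135
v 3.482 -0.202 -2.401
v 2.731 -1.843 -3.003
v 3.802 -0.539 -2.269
v 3.121 -2.118 -3.082
v 4.191 -0.814 -2.348
v 3.49 -2.268 -3.355
v 4.561 -0.964 -2.621
v 3.756 -2.259 -3.758
v 4.826 -0.955 -3.024
v 3.856 -2.092 -4.201
v 4.927 -0.788 -3.467
v 2.396 0.92 -1.73
v 3.101 0.744 -1.118
v 2.449 1.884 -0.038
v 1.744 2.06 -0.65
v 3.247 1.019 -1.319
v 2.595 2.158 -0.24
v 3.264 1.278 -1.583
v 2.611 2.418 -0.504
v 3.148 1.483 -1.87
v 2.496 2.623 -0.79
v 2.918 1.603 -2.135
v 2.266 2.742 -1.055
v 2.609 1.618 -2.338
v 1.956 2.758 -1.258
v 2.267 1.528 -2.449
v 1.615 2.667 -1.369
v 1.945 1.344 -2.45
v 1.292 2.484 -1.371
v 1.691 1.096 -2.342
v 1.039 2.236 -1.262
v 1.545 0.822 -2.14
v 0.893 1.961 -1.061
v 1.529 0.562 -1.876
v 0.876 1.702 -0.797
v 1.644 0.357 -1.59
v 0.992 1.497 -0.51
v 1.874 0.238 -1.325
v 1.222 1.377 -0.245
v 2.184 0.222 -1.122
v 1.531 1.362 -0.042
v 2.525 0.313 -1.011
v 1.873 1.452 0.069
v 2.848 0.496 -1.009
v 2.195 1.636 0.07
f 2 1 4
f 2 4 3
f 4 1 5
f 4 5 3
f 5 1 6
f 5 6 3
f 6 1 7
f 6 7 3
f 7 1 8
f 7 8 3
f 8 1 9
f 8 9 3
f 9 1 10
f 9 10 3
f 10 1 11
f 10 11 3
f 11 1 12
f 11 12 3
f 12 1 13
f 12 13 3
f 13 1 14
f 13 14 3
f 14 1 15
f 14 15 3
f 15 1 16
f 15 16 3
f 16 1 17
f 16 17 3
f 17 1 2
f 17 2 3
f 19 18 21
f 19 21 20
f 21 18 22
f 21 22 20
f 22 18 23
f 22 23 20
f 23 18 24
f 23 24 20
f 24 18 25
f 24 25 20
f 25 18 26
f 25 26 20
f 26 18 27
f 26 27 20
f 27 18 28
f 27 28 20
f 28 18 29
f 28 29 20
f 29 18 30
f 29 30 20
f 30 18 31
f 30 31 20
f 31 18 19
f 31 19 20
f 33 32 36
f 33 36 34
f 34 36 37
f 34 37 35
f 36 32 38
f 36 38 37
f 37 38 39
f 37 39 35
f 38 32 40
f 38 40 39
f 39 40 41
f 39 41 35
f 40 32 42
f 40 42 41
f 41 42 43
f 41 43 35
f 42 32 44
f 42 44 43
f 43 44 45
f 43 45 35
f 44 32 46
f 44 46 45
f 45 46 47
f 45 47 35
f 46 32 48
f 46 48 47
f 47 48 49
f 47 49 35
f 48 32 50
f 48 50 49
f 49 50 51
f 49 51 35
f 50 32 52
f 50 52 51
f 51 52 53
f 51 53 35
f 52 32 54
f 52 54 53
f 53 54 55
f 53 55 35
f 54 32 56
f 54 56 55
f 55 56 57
f 55 57 35
f 56 32 58
f 56 58 57
f 57 58 59
f 57 59 35
f 58 32 33
f 58 33 59
f 59 33 34
f 59 34 35
f 61 60 64
f 61 64 62
f 62 64 65
f 62 65 63
f 64 60 66
f 64 66 65
f 65 66 67
f 65 67 63
f 66 60 68
f 66 68 67
f 67 68 69
f 67 69 63
f 68 60 70
f 68 70 69
f 69 70 71
f 69 71 63
f 70 60 72
f 70 72 71
f 71 72 73
f 71 73 63
f 72 60 74
f 72 74 73
f 73 74 75
f 73 75 63
f 74 60 76
f 74 76 75
f 75 76 77
f 75 77 63
f 76 60 78
f 76 78 77
f 77 78 79
f 77 79 63
f 78 60 80
f 78 80 79
f 79 80 81
f 79 81 63
f 80 60 82
f 80 82 81
f 81 82 83
f 81 83 63
f 82 60 84
f 82 84 83
f 83 84 85
f 83 85 63
f 84 60 86
f 84 86 85
f 85 86 87
f 85 87 63
f 86 60 88
f 86 88 87
f 87 88 89
f 87 89 63
f 88 60 90
f 88 90 89
f 89 90 91
f 89 91 63
f 90 60 92
f 90 92 91
f 91 92 93
f 91 93 63
f 92 60 61
f 92 61 93
f 93 61 62
f 93 62 63



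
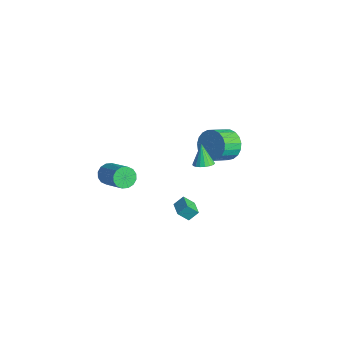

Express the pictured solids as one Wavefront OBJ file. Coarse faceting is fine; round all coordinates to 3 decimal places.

v 0.361 -0.24 -3.432
v 0.14 -0.847 -2.749
v 0.456 0.338 -2.887
v 0.235 -0.269 -2.204
v 1.345 -0.491 -3.336
v 1.124 -1.098 -2.653
v 1.44 0.087 -2.791
v 1.219 -0.52 -2.108
v -1.521 -4.055 0.089
v -1.139 -4.046 -0.521
v 0.583 -3.876 0.56
v 0.201 -3.885 1.171
v -1.218 -3.688 -0.451
v 0.504 -3.518 0.63
v -1.378 -3.429 -0.236
v 0.344 -3.259 0.845
v -1.576 -3.337 0.065
v 0.145 -3.168 1.146
v -1.76 -3.438 0.374
v -0.038 -3.268 1.455
v -1.88 -3.704 0.606
v -0.158 -3.534 1.687
v -1.903 -4.064 0.7
v -0.181 -3.894 1.781
v -1.824 -4.422 0.63
v -0.102 -4.252 1.711
v -1.664 -4.681 0.415
v 0.058 -4.511 1.496
v -1.465 -4.772 0.114
v 0.256 -4.603 1.195
v -1.282 -4.672 -0.195
v 0.44 -4.502 0.886
v -1.162 -4.406 -0.427
v 0.56 -4.236 0.654
v 0.188 1.036 0.229
v 0.51 1.582 0.318
v -0.448 1.204 1.511
v 0.272 1.669 0.189
v 0.018 1.631 0.067
v -0.203 1.475 -0.022
v -0.347 1.233 -0.062
v -0.385 0.951 -0.044
v -0.309 0.686 0.029
v -0.135 0.49 0.141
v 0.104 0.403 0.27
v 0.358 0.441 0.392
v 0.579 0.597 0.481
v 0.723 0.84 0.521
v 0.76 1.121 0.503
v 0.685 1.386 0.43
v -2.88 4.248 -1.925
v -2.473 4.808 -1.096
v -2.193 3.552 -0.386
v -2.6 2.992 -1.215
v -2.906 4.775 -0.983
v -2.626 3.519 -0.272
v -3.335 4.652 -1.033
v -3.055 3.396 -0.322
v -3.685 4.458 -1.237
v -3.405 3.202 -0.526
v -3.896 4.228 -1.56
v -3.616 2.973 -0.849
v -3.931 4.002 -1.946
v -3.652 2.746 -1.236
v -3.785 3.818 -2.329
v -3.505 2.562 -1.618
v -3.482 3.708 -2.642
v -3.202 2.453 -1.931
v -3.075 3.692 -2.831
v -2.795 2.436 -2.12
v -2.634 3.772 -2.863
v -2.354 2.516 -2.152
v -2.236 3.934 -2.733
v -1.956 2.678 -2.023
v -1.949 4.15 -2.464
v -1.669 2.895 -1.753
v -1.823 4.384 -2.101
v -1.543 3.128 -1.391
v -1.88 4.593 -1.708
v -1.6 3.338 -0.998
v -2.11 4.743 -1.353
v -1.83 3.488 -0.642
f 2 4 1
f 5 2 1
f 1 4 3
f 3 5 1
f 2 8 4
f 6 2 5
f 6 8 2
f 4 8 3
f 7 5 3
f 3 8 7
f 7 6 5
f 8 6 7
f 10 9 13
f 10 13 11
f 11 13 14
f 11 14 12
f 13 9 15
f 13 15 14
f 14 15 16
f 14 16 12
f 15 9 17
f 15 17 16
f 16 17 18
f 16 18 12
f 17 9 19
f 17 19 18
f 18 19 20
f 18 20 12
f 19 9 21
f 19 21 20
f 20 21 22
f 20 22 12
f 21 9 23
f 21 23 22
f 22 23 24
f 22 24 12
f 23 9 25
f 23 25 24
f 24 25 26
f 24 26 12
f 25 9 27
f 25 27 26
f 26 27 28
f 26 28 12
f 27 9 29
f 27 29 28
f 28 29 30
f 28 30 12
f 29 9 31
f 29 31 30
f 30 31 32
f 30 32 12
f 31 9 33
f 31 33 32
f 32 33 34
f 32 34 12
f 33 9 10
f 33 10 34
f 34 10 11
f 34 11 12
f 36 35 38
f 36 38 37
f 38 35 39
f 38 39 37
f 39 35 40
f 39 40 37
f 40 35 41
f 40 41 37
f 41 35 42
f 41 42 37
f 42 35 43
f 42 43 37
f 43 35 44
f 43 44 37
f 44 35 45
f 44 45 37
f 45 35 46
f 45 46 37
f 46 35 47
f 46 47 37
f 47 35 48
f 47 48 37
f 48 35 49
f 48 49 37
f 49 35 50
f 49 50 37
f 50 35 36
f 50 36 37
f 52 51 55
f 52 55 53
f 53 55 56
f 53 56 54
f 55 51 57
f 55 57 56
f 56 57 58
f 56 58 54
f 57 51 59
f 57 59 58
f 58 59 60
f 58 60 54
f 59 51 61
f 59 61 60
f 60 61 62
f 60 62 54
f 61 51 63
f 61 63 62
f 62 63 64
f 62 64 54
f 63 51 65
f 63 65 64
f 64 65 66
f 64 66 54
f 65 51 67
f 65 67 66
f 66 67 68
f 66 68 54
f 67 51 69
f 67 69 68
f 68 69 70
f 68 70 54
f 69 51 71
f 69 71 70
f 70 71 72
f 70 72 54
f 71 51 73
f 71 73 72
f 72 73 74
f 72 74 54
f 73 51 75
f 73 75 74
f 74 75 76
f 74 76 54
f 75 51 77
f 75 77 76
f 76 77 78
f 76 78 54
f 77 51 79
f 77 79 78
f 78 79 80
f 78 80 54
f 79 51 81
f 79 81 80
f 80 81 82
f 80 82 54
f 81 51 52
f 81 52 82
f 82 52 53
f 82 53 54



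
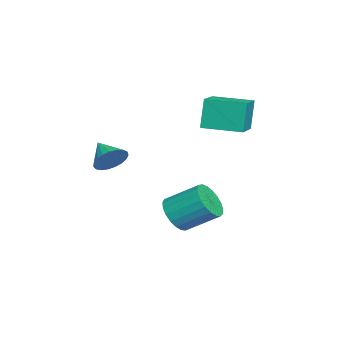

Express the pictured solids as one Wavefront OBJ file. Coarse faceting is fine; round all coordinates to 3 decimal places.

v -3.328 0.874 2.899
v -3.718 0.997 4.425
v -3.071 2.714 2.816
v -3.461 2.837 4.342
v -1.679 0.663 3.338
v -2.069 0.786 4.864
v -1.422 2.503 3.255
v -1.812 2.626 4.781
v 1.438 -2.71 2.607
v 1.885 -2.681 3.27
v 0.582 -3.37 3.213
v 1.697 -2.408 3.301
v 1.464 -2.188 3.212
v 1.227 -2.057 3.019
v 1.027 -2.04 2.754
v 0.897 -2.139 2.464
v 0.861 -2.336 2.198
v 0.925 -2.598 2.004
v 1.078 -2.879 1.913
v 1.293 -3.131 1.943
v 1.533 -3.31 2.087
v 1.757 -3.386 2.321
v 1.926 -3.344 2.605
v 2.01 -3.193 2.889
v 1.996 -2.959 3.124
v -0.651 -0.27 -1.407
v -0.087 -0.745 -0.791
v 0.074 0.735 0.202
v -0.489 1.21 -0.413
v 0.178 -0.599 -1.051
v 0.339 0.881 -0.058
v 0.301 -0.396 -1.373
v 0.462 1.084 -0.379
v 0.258 -0.172 -1.7
v 0.419 1.308 -0.707
v 0.059 0.036 -1.977
v 0.22 1.516 -0.983
v -0.263 0.19 -2.155
v -0.102 1.67 -1.161
v -0.652 0.265 -2.204
v -0.491 1.745 -1.21
v -1.041 0.248 -2.115
v -0.88 1.728 -1.121
v -1.362 0.141 -1.903
v -1.201 1.621 -0.909
v -1.56 -0.037 -1.606
v -1.399 1.443 -0.612
v -1.601 -0.256 -1.274
v -1.44 1.224 -0.28
v -1.478 -0.476 -0.965
v -1.317 1.004 0.028
v -1.211 -0.662 -0.733
v -1.05 0.819 0.261
v -0.848 -0.779 -0.617
v -0.686 0.701 0.377
v -0.45 -0.808 -0.638
v -0.289 0.672 0.356
f 2 4 1
f 5 2 1
f 1 4 3
f 3 5 1
f 2 8 4
f 6 2 5
f 6 8 2
f 4 8 3
f 7 5 3
f 3 8 7
f 7 6 5
f 8 6 7
f 10 9 12
f 10 12 11
f 12 9 13
f 12 13 11
f 13 9 14
f 13 14 11
f 14 9 15
f 14 15 11
f 15 9 16
f 15 16 11
f 16 9 17
f 16 17 11
f 17 9 18
f 17 18 11
f 18 9 19
f 18 19 11
f 19 9 20
f 19 20 11
f 20 9 21
f 20 21 11
f 21 9 22
f 21 22 11
f 22 9 23
f 22 23 11
f 23 9 24
f 23 24 11
f 24 9 25
f 24 25 11
f 25 9 10
f 25 10 11
f 27 26 30
f 27 30 28
f 28 30 31
f 28 31 29
f 30 26 32
f 30 32 31
f 31 32 33
f 31 33 29
f 32 26 34
f 32 34 33
f 33 34 35
f 33 35 29
f 34 26 36
f 34 36 35
f 35 36 37
f 35 37 29
f 36 26 38
f 36 38 37
f 37 38 39
f 37 39 29
f 38 26 40
f 38 40 39
f 39 40 41
f 39 41 29
f 40 26 42
f 40 42 41
f 41 42 43
f 41 43 29
f 42 26 44
f 42 44 43
f 43 44 45
f 43 45 29
f 44 26 46
f 44 46 45
f 45 46 47
f 45 47 29
f 46 26 48
f 46 48 47
f 47 48 49
f 47 49 29
f 48 26 50
f 48 50 49
f 49 50 51
f 49 51 29
f 50 26 52
f 50 52 51
f 51 52 53
f 51 53 29
f 52 26 54
f 52 54 53
f 53 54 55
f 53 55 29
f 54 26 56
f 54 56 55
f 55 56 57
f 55 57 29
f 56 26 27
f 56 27 57
f 57 27 28
f 57 28 29



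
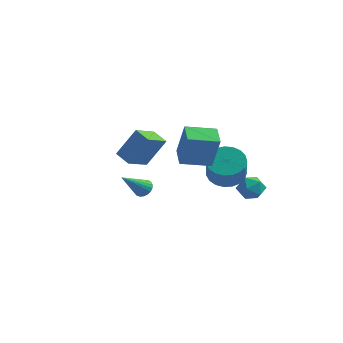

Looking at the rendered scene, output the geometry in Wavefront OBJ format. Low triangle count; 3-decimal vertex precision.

v -0.218 -3.084 0.284
v 0.309 -3.143 0.432
v -0.702 -4.396 1.496
v 0.236 -2.982 0.577
v 0.085 -2.838 0.672
v -0.118 -2.738 0.699
v -0.339 -2.697 0.655
v -0.539 -2.723 0.547
v -0.683 -2.812 0.393
v -0.746 -2.948 0.22
v -0.719 -3.107 0.059
v -0.604 -3.263 -0.064
v -0.423 -3.388 -0.126
v -0.206 -3.46 -0.118
v 0.009 -3.467 -0.04
v 0.184 -3.408 0.094
v 0.291 -3.294 0.261
v 1.973 3.585 -1.673
v 2.705 3.818 -1.33
v 2.615 2.622 -2.39
v 3.347 2.855 -2.047
v 2.761 2.48 -1.574
v 2.364 3.075 -1.131
v 2.956 3.365 -2.589
v 2.559 3.96 -2.146
v 3.313 3.681 -1.896
v 3.192 3.134 -1.269
v 2.128 3.306 -2.451
v 2.007 2.759 -1.824
v -2.035 0.69 -0.116
v -2.349 -0.679 0.492
v -2.924 1.048 0.232
v -3.239 -0.32 0.84
v -1.181 1.22 1.52
v -1.496 -0.148 2.128
v -2.071 1.579 1.868
v -2.385 0.21 2.476
v 0.281 -0.513 1.885
v 0.818 -0.708 3.759
v 1.591 0.433 1.607
v 2.129 0.239 3.482
v 0.971 -1.559 1.578
v 1.509 -1.753 3.453
v 2.282 -0.612 1.301
v 2.819 -0.807 3.175
v 2.026 1.584 -0.17
v 2.631 1.008 -0.772
v 3.06 0.08 0.548
v 2.454 0.656 1.15
v 2.9 1.316 -0.643
v 3.329 0.387 0.677
v 3.018 1.67 -0.432
v 3.447 0.741 0.888
v 2.964 2.009 -0.176
v 3.393 1.08 1.144
v 2.748 2.274 0.081
v 3.177 1.346 1.401
v 2.407 2.421 0.294
v 2.836 1.492 1.615
v 2 2.422 0.428
v 2.429 1.494 1.748
v 1.597 2.279 0.458
v 2.026 1.351 1.778
v 1.269 2.016 0.379
v 1.698 1.087 1.699
v 1.071 1.678 0.206
v 1.5 0.749 1.526
v 1.039 1.323 -0.033
v 1.468 0.395 1.287
v 1.177 1.014 -0.295
v 1.606 0.086 1.025
v 1.462 0.804 -0.536
v 1.891 -0.125 0.784
v 1.844 0.728 -0.713
v 2.273 -0.2 0.607
v 2.258 0.8 -0.797
v 2.687 -0.128 0.523
f 2 1 4
f 2 4 3
f 4 1 5
f 4 5 3
f 5 1 6
f 5 6 3
f 6 1 7
f 6 7 3
f 7 1 8
f 7 8 3
f 8 1 9
f 8 9 3
f 9 1 10
f 9 10 3
f 10 1 11
f 10 11 3
f 11 1 12
f 11 12 3
f 12 1 13
f 12 13 3
f 13 1 14
f 13 14 3
f 14 1 15
f 14 15 3
f 15 1 16
f 15 16 3
f 16 1 17
f 16 17 3
f 17 1 2
f 17 2 3
f 18 29 23
f 18 23 19
f 18 19 25
f 18 25 28
f 18 28 29
f 19 23 27
f 23 29 22
f 29 28 20
f 28 25 24
f 25 19 26
f 21 27 22
f 21 22 20
f 21 20 24
f 21 24 26
f 21 26 27
f 22 27 23
f 20 22 29
f 24 20 28
f 26 24 25
f 27 26 19
f 31 33 30
f 34 31 30
f 30 33 32
f 32 34 30
f 31 37 33
f 35 31 34
f 35 37 31
f 33 37 32
f 36 34 32
f 32 37 36
f 36 35 34
f 37 35 36
f 39 41 38
f 42 39 38
f 38 41 40
f 40 42 38
f 39 45 41
f 43 39 42
f 43 45 39
f 41 45 40
f 44 42 40
f 40 45 44
f 44 43 42
f 45 43 44
f 47 46 50
f 47 50 48
f 48 50 51
f 48 51 49
f 50 46 52
f 50 52 51
f 51 52 53
f 51 53 49
f 52 46 54
f 52 54 53
f 53 54 55
f 53 55 49
f 54 46 56
f 54 56 55
f 55 56 57
f 55 57 49
f 56 46 58
f 56 58 57
f 57 58 59
f 57 59 49
f 58 46 60
f 58 60 59
f 59 60 61
f 59 61 49
f 60 46 62
f 60 62 61
f 61 62 63
f 61 63 49
f 62 46 64
f 62 64 63
f 63 64 65
f 63 65 49
f 64 46 66
f 64 66 65
f 65 66 67
f 65 67 49
f 66 46 68
f 66 68 67
f 67 68 69
f 67 69 49
f 68 46 70
f 68 70 69
f 69 70 71
f 69 71 49
f 70 46 72
f 70 72 71
f 71 72 73
f 71 73 49
f 72 46 74
f 72 74 73
f 73 74 75
f 73 75 49
f 74 46 76
f 74 76 75
f 75 76 77
f 75 77 49
f 76 46 47
f 76 47 77
f 77 47 48
f 77 48 49



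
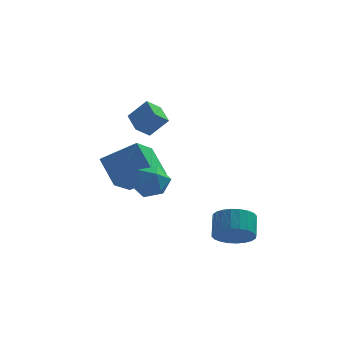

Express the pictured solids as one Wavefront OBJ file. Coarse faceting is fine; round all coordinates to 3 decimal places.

v -1.803 -0.498 2.934
v -2.346 -0.907 3.409
v -2.19 0.493 3.343
v -2.734 0.084 3.819
v -1.026 -0.544 3.781
v -1.57 -0.953 4.257
v -1.414 0.447 4.191
v -1.957 0.038 4.666
v -1.949 -1.795 0.424
v -1.283 -1.553 0.953
v -2.037 -3.047 1.107
v -1.371 -2.805 1.636
v -2.155 -2.403 1.701
v -2.101 -1.629 1.279
v -1.219 -2.971 0.781
v -1.165 -2.197 0.359
v -0.833 -2.28 1.173
v -1.411 -1.929 1.741
v -1.909 -2.671 0.319
v -2.487 -2.32 0.887
v -2.791 1.578 -0.902
v -3.329 0.212 -0.127
v -3.464 2.491 0.241
v -4.002 1.125 1.016
v -1.238 1.515 0.064
v -1.776 0.149 0.839
v -1.911 2.428 1.207
v -2.449 1.062 1.982
v 1.688 -3.683 -1.327
v 2.223 -4.155 -0.812
v 2.227 -3.349 -0.078
v 1.692 -2.877 -0.593
v 2.449 -3.982 -1.003
v 2.454 -3.176 -0.269
v 2.56 -3.764 -1.244
v 2.565 -2.958 -0.51
v 2.538 -3.533 -1.497
v 2.543 -2.727 -0.763
v 2.386 -3.325 -1.725
v 2.391 -2.519 -0.991
v 2.128 -3.171 -1.891
v 2.133 -2.366 -1.157
v 1.803 -3.096 -1.972
v 1.808 -2.29 -1.238
v 1.461 -3.11 -1.955
v 1.465 -2.304 -1.221
v 1.153 -3.211 -1.842
v 1.157 -2.405 -1.108
v 0.926 -3.384 -1.651
v 0.931 -2.578 -0.917
v 0.815 -3.602 -1.41
v 0.82 -2.796 -0.676
v 0.837 -3.833 -1.157
v 0.842 -3.027 -0.423
v 0.989 -4.041 -0.929
v 0.994 -3.235 -0.195
v 1.247 -4.194 -0.763
v 1.252 -3.389 -0.029
v 1.572 -4.27 -0.682
v 1.577 -3.464 0.052
v 1.915 -4.256 -0.699
v 1.919 -3.45 0.035
f 2 4 1
f 5 2 1
f 1 4 3
f 3 5 1
f 2 8 4
f 6 2 5
f 6 8 2
f 4 8 3
f 7 5 3
f 3 8 7
f 7 6 5
f 8 6 7
f 9 20 14
f 9 14 10
f 9 10 16
f 9 16 19
f 9 19 20
f 10 14 18
f 14 20 13
f 20 19 11
f 19 16 15
f 16 10 17
f 12 18 13
f 12 13 11
f 12 11 15
f 12 15 17
f 12 17 18
f 13 18 14
f 11 13 20
f 15 11 19
f 17 15 16
f 18 17 10
f 22 24 21
f 25 22 21
f 21 24 23
f 23 25 21
f 22 28 24
f 26 22 25
f 26 28 22
f 24 28 23
f 27 25 23
f 23 28 27
f 27 26 25
f 28 26 27
f 30 29 33
f 30 33 31
f 31 33 34
f 31 34 32
f 33 29 35
f 33 35 34
f 34 35 36
f 34 36 32
f 35 29 37
f 35 37 36
f 36 37 38
f 36 38 32
f 37 29 39
f 37 39 38
f 38 39 40
f 38 40 32
f 39 29 41
f 39 41 40
f 40 41 42
f 40 42 32
f 41 29 43
f 41 43 42
f 42 43 44
f 42 44 32
f 43 29 45
f 43 45 44
f 44 45 46
f 44 46 32
f 45 29 47
f 45 47 46
f 46 47 48
f 46 48 32
f 47 29 49
f 47 49 48
f 48 49 50
f 48 50 32
f 49 29 51
f 49 51 50
f 50 51 52
f 50 52 32
f 51 29 53
f 51 53 52
f 52 53 54
f 52 54 32
f 53 29 55
f 53 55 54
f 54 55 56
f 54 56 32
f 55 29 57
f 55 57 56
f 56 57 58
f 56 58 32
f 57 29 59
f 57 59 58
f 58 59 60
f 58 60 32
f 59 29 61
f 59 61 60
f 60 61 62
f 60 62 32
f 61 29 30
f 61 30 62
f 62 30 31
f 62 31 32



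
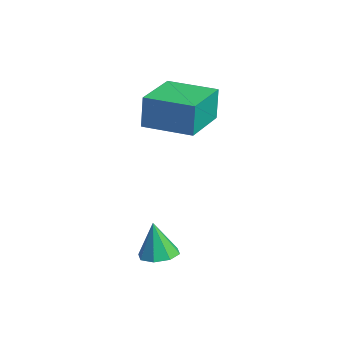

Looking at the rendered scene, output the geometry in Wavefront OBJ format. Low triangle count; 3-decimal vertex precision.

v 2.992 -3.472 -3.377
v 3.681 -3.358 -3.247
v 2.748 -3.588 -1.983
v 3.392 -2.898 -3.26
v 2.87 -2.774 -3.341
v 2.418 -3.059 -3.443
v 2.303 -3.586 -3.507
v 2.592 -4.047 -3.495
v 3.114 -4.171 -3.413
v 3.565 -3.886 -3.311
v -1.834 -1.309 0.604
v -1.909 -1.212 1.949
v -0.475 0.032 0.583
v -0.549 0.129 1.928
v -0.371 -2.789 0.792
v -0.445 -2.692 2.137
v 0.989 -1.448 0.771
v 0.914 -1.351 2.116
f 2 1 4
f 2 4 3
f 4 1 5
f 4 5 3
f 5 1 6
f 5 6 3
f 6 1 7
f 6 7 3
f 7 1 8
f 7 8 3
f 8 1 9
f 8 9 3
f 9 1 10
f 9 10 3
f 10 1 2
f 10 2 3
f 12 14 11
f 15 12 11
f 11 14 13
f 13 15 11
f 12 18 14
f 16 12 15
f 16 18 12
f 14 18 13
f 17 15 13
f 13 18 17
f 17 16 15
f 18 16 17



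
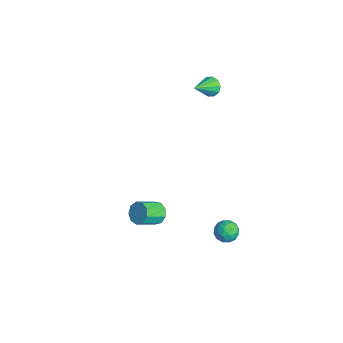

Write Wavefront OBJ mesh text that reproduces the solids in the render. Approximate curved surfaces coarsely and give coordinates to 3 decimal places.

v 3.73 -1.75 -0.767
v 4.375 -1.452 -0.56
v 4.675 -2.652 0.233
v 4.03 -2.95 0.027
v 4.012 -1.325 -0.231
v 4.313 -2.525 0.563
v 3.517 -1.397 -0.152
v 3.818 -2.597 0.641
v 3.122 -1.634 -0.361
v 3.422 -2.835 0.432
v 3.011 -1.925 -0.76
v 3.312 -3.126 0.033
v 3.236 -2.135 -1.162
v 3.537 -3.335 -0.369
v 3.693 -2.164 -1.379
v 3.993 -3.364 -0.586
v 4.166 -1.999 -1.31
v 4.467 -3.2 -0.516
v 4.436 -1.718 -0.986
v 4.736 -2.918 -0.193
v -4.324 4.51 1.364
v -4.014 4.254 0.766
v -3.636 3.21 2.276
v -3.73 4.539 0.958
v -3.673 4.812 1.304
v -3.865 4.97 1.673
v -4.232 4.952 1.925
v -4.634 4.765 1.962
v -4.918 4.48 1.77
v -4.975 4.207 1.424
v -4.783 4.049 1.054
v -4.416 4.067 0.803
v 3.849 3.013 -3.567
v 4.573 2.703 -3.614
v 3.387 2.037 -4.246
v 4.111 1.727 -4.293
v 3.732 1.743 -3.601
v 4.018 2.347 -3.181
v 3.942 2.393 -4.679
v 4.228 2.997 -4.259
v 4.63 2.32 -4.301
v 4.501 1.918 -3.635
v 3.459 2.822 -4.225
v 3.33 2.42 -3.559
v 4.252 2.944 -3.531
v 3.708 1.796 -4.329
v 3.486 1.806 -3.922
v 3.911 1.623 -3.95
v 3.926 2.735 -3.277
v 4.351 2.552 -3.304
v 3.857 1.988 -3.296
v 3.609 2.188 -4.556
v 4.034 2.005 -4.583
v 4.049 3.117 -3.91
v 4.474 2.934 -3.938
v 4.103 2.752 -4.564
v 4.711 2.536 -3.962
v 4.439 1.962 -4.361
v 4.34 2.354 -4.588
v 4.508 2.709 -4.341
v 4.635 2.3 -3.571
v 4.363 1.726 -3.969
v 4.141 1.736 -3.563
v 4.308 2.091 -3.316
v 4.668 2.075 -3.974
v 3.597 3.014 -3.891
v 3.325 2.44 -4.289
v 3.652 2.649 -4.544
v 3.819 3.004 -4.297
v 3.521 2.778 -3.499
v 3.249 2.204 -3.898
v 3.452 2.031 -3.519
v 3.62 2.386 -3.272
v 3.292 2.665 -3.886
f 2 1 5
f 2 5 3
f 3 5 6
f 3 6 4
f 5 1 7
f 5 7 6
f 6 7 8
f 6 8 4
f 7 1 9
f 7 9 8
f 8 9 10
f 8 10 4
f 9 1 11
f 9 11 10
f 10 11 12
f 10 12 4
f 11 1 13
f 11 13 12
f 12 13 14
f 12 14 4
f 13 1 15
f 13 15 14
f 14 15 16
f 14 16 4
f 15 1 17
f 15 17 16
f 16 17 18
f 16 18 4
f 17 1 19
f 17 19 18
f 18 19 20
f 18 20 4
f 19 1 2
f 19 2 20
f 20 2 3
f 20 3 4
f 22 21 24
f 22 24 23
f 24 21 25
f 24 25 23
f 25 21 26
f 25 26 23
f 26 21 27
f 26 27 23
f 27 21 28
f 27 28 23
f 28 21 29
f 28 29 23
f 29 21 30
f 29 30 23
f 30 21 31
f 30 31 23
f 31 21 32
f 31 32 23
f 32 21 22
f 32 22 23
f 33 70 49
f 70 44 73
f 49 73 38
f 70 73 49
f 33 49 45
f 49 38 50
f 45 50 34
f 49 50 45
f 33 45 54
f 45 34 55
f 54 55 40
f 45 55 54
f 33 54 66
f 54 40 69
f 66 69 43
f 54 69 66
f 33 66 70
f 66 43 74
f 70 74 44
f 66 74 70
f 34 50 61
f 50 38 64
f 61 64 42
f 50 64 61
f 38 73 51
f 73 44 72
f 51 72 37
f 73 72 51
f 44 74 71
f 74 43 67
f 71 67 35
f 74 67 71
f 43 69 68
f 69 40 56
f 68 56 39
f 69 56 68
f 40 55 60
f 55 34 57
f 60 57 41
f 55 57 60
f 36 62 48
f 62 42 63
f 48 63 37
f 62 63 48
f 36 48 46
f 48 37 47
f 46 47 35
f 48 47 46
f 36 46 53
f 46 35 52
f 53 52 39
f 46 52 53
f 36 53 58
f 53 39 59
f 58 59 41
f 53 59 58
f 36 58 62
f 58 41 65
f 62 65 42
f 58 65 62
f 37 63 51
f 63 42 64
f 51 64 38
f 63 64 51
f 35 47 71
f 47 37 72
f 71 72 44
f 47 72 71
f 39 52 68
f 52 35 67
f 68 67 43
f 52 67 68
f 41 59 60
f 59 39 56
f 60 56 40
f 59 56 60
f 42 65 61
f 65 41 57
f 61 57 34
f 65 57 61



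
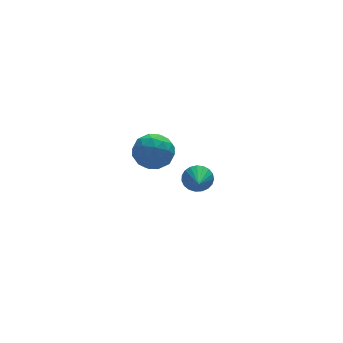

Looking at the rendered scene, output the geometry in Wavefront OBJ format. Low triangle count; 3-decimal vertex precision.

v -0.679 -0.289 -2.191
v -0.353 -0.1 -1.613
v -1.061 -1.411 -1.609
v -0.615 0.01 -1.573
v -0.888 0.068 -1.64
v -1.124 0.065 -1.802
v -1.284 0 -2.031
v -1.339 -0.115 -2.288
v -1.28 -0.26 -2.528
v -1.117 -0.41 -2.71
v -0.878 -0.539 -2.803
v -0.605 -0.625 -2.789
v -0.344 -0.654 -2.673
v -0.142 -0.619 -2.473
v -0.032 -0.527 -2.224
v -0.034 -0.394 -1.97
v -0.148 -0.243 -1.754
v -4.766 -3.864 3.064
v -4.247 -3.129 3.155
v -3.573 -4.711 3.105
v -3.054 -3.976 3.196
v -3.601 -4.23 3.87
v -4.338 -3.707 3.845
v -3.482 -4.133 2.415
v -4.219 -3.61 2.39
v -3.454 -3.296 2.754
v -3.527 -3.355 3.653
v -4.293 -4.485 2.607
v -4.366 -4.544 3.506
v -4.611 -3.422 3.106
v -3.209 -4.418 3.154
v -3.53 -4.567 3.55
v -3.225 -4.135 3.604
v -4.664 -3.762 3.511
v -4.359 -3.33 3.565
v -3.98 -3.977 3.985
v -3.461 -4.51 2.695
v -3.156 -4.078 2.749
v -4.595 -3.705 2.656
v -4.29 -3.273 2.71
v -3.84 -3.863 2.275
v -3.84 -3.088 2.924
v -3.139 -3.586 2.948
v -3.39 -3.678 2.489
v -3.823 -3.371 2.474
v -3.883 -3.123 3.452
v -3.182 -3.621 3.476
v -3.503 -3.77 3.873
v -3.936 -3.463 3.858
v -3.416 -3.221 3.217
v -4.638 -4.219 2.784
v -3.937 -4.717 2.808
v -3.884 -4.377 2.402
v -4.317 -4.07 2.387
v -4.681 -4.254 3.312
v -3.98 -4.752 3.336
v -3.997 -4.469 3.786
v -4.43 -4.162 3.771
v -4.404 -4.619 3.043
f 2 1 4
f 2 4 3
f 4 1 5
f 4 5 3
f 5 1 6
f 5 6 3
f 6 1 7
f 6 7 3
f 7 1 8
f 7 8 3
f 8 1 9
f 8 9 3
f 9 1 10
f 9 10 3
f 10 1 11
f 10 11 3
f 11 1 12
f 11 12 3
f 12 1 13
f 12 13 3
f 13 1 14
f 13 14 3
f 14 1 15
f 14 15 3
f 15 1 16
f 15 16 3
f 16 1 17
f 16 17 3
f 17 1 2
f 17 2 3
f 18 55 34
f 55 29 58
f 34 58 23
f 55 58 34
f 18 34 30
f 34 23 35
f 30 35 19
f 34 35 30
f 18 30 39
f 30 19 40
f 39 40 25
f 30 40 39
f 18 39 51
f 39 25 54
f 51 54 28
f 39 54 51
f 18 51 55
f 51 28 59
f 55 59 29
f 51 59 55
f 19 35 46
f 35 23 49
f 46 49 27
f 35 49 46
f 23 58 36
f 58 29 57
f 36 57 22
f 58 57 36
f 29 59 56
f 59 28 52
f 56 52 20
f 59 52 56
f 28 54 53
f 54 25 41
f 53 41 24
f 54 41 53
f 25 40 45
f 40 19 42
f 45 42 26
f 40 42 45
f 21 47 33
f 47 27 48
f 33 48 22
f 47 48 33
f 21 33 31
f 33 22 32
f 31 32 20
f 33 32 31
f 21 31 38
f 31 20 37
f 38 37 24
f 31 37 38
f 21 38 43
f 38 24 44
f 43 44 26
f 38 44 43
f 21 43 47
f 43 26 50
f 47 50 27
f 43 50 47
f 22 48 36
f 48 27 49
f 36 49 23
f 48 49 36
f 20 32 56
f 32 22 57
f 56 57 29
f 32 57 56
f 24 37 53
f 37 20 52
f 53 52 28
f 37 52 53
f 26 44 45
f 44 24 41
f 45 41 25
f 44 41 45
f 27 50 46
f 50 26 42
f 46 42 19
f 50 42 46



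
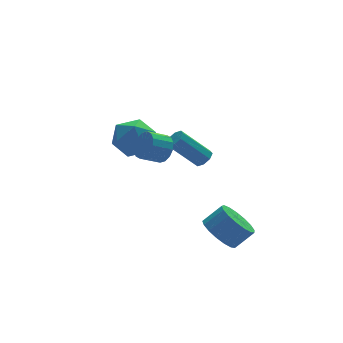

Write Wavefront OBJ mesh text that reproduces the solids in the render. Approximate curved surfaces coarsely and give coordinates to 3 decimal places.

v -1.254 -2.782 3.519
v -0.954 -2.431 4.11
v -1.887 -2.447 4.592
v -2.186 -2.798 4.001
v -1.08 -2.146 3.877
v -2.012 -2.163 4.359
v -1.251 -2.032 3.548
v -2.184 -2.049 4.03
v -1.424 -2.119 3.212
v -2.357 -2.136 3.694
v -1.551 -2.384 2.957
v -2.484 -2.4 3.439
v -1.598 -2.755 2.853
v -2.531 -2.771 3.335
v -1.553 -3.133 2.928
v -2.486 -3.149 3.41
v -1.428 -3.417 3.161
v -2.36 -3.434 3.643
v -1.256 -3.531 3.49
v -2.189 -3.548 3.972
v -1.083 -3.444 3.826
v -2.016 -3.461 4.308
v -0.956 -3.18 4.081
v -1.889 -3.196 4.563
v -0.909 -2.809 4.185
v -1.842 -2.825 4.667
v 2.536 1.958 -0.801
v 2.943 2.191 -0.495
v 1.632 2.595 0.946
v 1.224 2.362 0.641
v 2.748 2.474 -0.752
v 1.437 2.878 0.69
v 2.429 2.455 -1.037
v 1.118 2.858 0.405
v 2.172 2.145 -1.184
v 0.861 2.548 0.258
v 2.128 1.725 -1.106
v 0.817 2.129 0.335
v 2.323 1.442 -0.85
v 1.012 1.846 0.592
v 2.642 1.462 -0.565
v 1.331 1.865 0.877
v 2.899 1.772 -0.418
v 1.588 2.175 1.024
v -1.895 0.304 3.081
v -1.414 -0.202 3.963
v -2.386 -1.318 2.417
v -1.905 -1.824 3.299
v -2.837 -1.211 3.441
v -2.534 -0.209 3.852
v -1.266 -1.311 2.528
v -0.963 -0.309 2.939
v -1.026 -1.201 3.621
v -1.997 -1.139 4.186
v -1.803 -0.381 2.194
v -2.774 -0.319 2.759
v 1.067 -3.531 -2.127
v 1.649 -2.891 -2.686
v 2.535 -2.968 -1.851
v 1.953 -3.609 -1.293
v 1.395 -2.591 -2.389
v 2.281 -2.668 -1.554
v 1.066 -2.506 -2.031
v 1.952 -2.583 -1.196
v 0.737 -2.656 -1.696
v 1.623 -2.733 -0.861
v 0.484 -3.007 -1.46
v 1.37 -3.084 -0.625
v 0.364 -3.477 -1.376
v 1.25 -3.555 -0.542
v 0.405 -3.961 -1.465
v 1.291 -4.038 -0.63
v 0.598 -4.345 -1.705
v 1.484 -4.423 -0.871
v 0.898 -4.544 -2.042
v 1.784 -4.621 -1.208
v 1.237 -4.51 -2.399
v 2.123 -4.588 -1.564
v 1.537 -4.252 -2.693
v 2.423 -4.33 -1.858
v 1.729 -3.829 -2.858
v 2.615 -3.907 -2.023
v 1.77 -3.338 -2.855
v 2.656 -3.415 -2.02
f 2 1 5
f 2 5 3
f 3 5 6
f 3 6 4
f 5 1 7
f 5 7 6
f 6 7 8
f 6 8 4
f 7 1 9
f 7 9 8
f 8 9 10
f 8 10 4
f 9 1 11
f 9 11 10
f 10 11 12
f 10 12 4
f 11 1 13
f 11 13 12
f 12 13 14
f 12 14 4
f 13 1 15
f 13 15 14
f 14 15 16
f 14 16 4
f 15 1 17
f 15 17 16
f 16 17 18
f 16 18 4
f 17 1 19
f 17 19 18
f 18 19 20
f 18 20 4
f 19 1 21
f 19 21 20
f 20 21 22
f 20 22 4
f 21 1 23
f 21 23 22
f 22 23 24
f 22 24 4
f 23 1 25
f 23 25 24
f 24 25 26
f 24 26 4
f 25 1 2
f 25 2 26
f 26 2 3
f 26 3 4
f 28 27 31
f 28 31 29
f 29 31 32
f 29 32 30
f 31 27 33
f 31 33 32
f 32 33 34
f 32 34 30
f 33 27 35
f 33 35 34
f 34 35 36
f 34 36 30
f 35 27 37
f 35 37 36
f 36 37 38
f 36 38 30
f 37 27 39
f 37 39 38
f 38 39 40
f 38 40 30
f 39 27 41
f 39 41 40
f 40 41 42
f 40 42 30
f 41 27 43
f 41 43 42
f 42 43 44
f 42 44 30
f 43 27 28
f 43 28 44
f 44 28 29
f 44 29 30
f 45 56 50
f 45 50 46
f 45 46 52
f 45 52 55
f 45 55 56
f 46 50 54
f 50 56 49
f 56 55 47
f 55 52 51
f 52 46 53
f 48 54 49
f 48 49 47
f 48 47 51
f 48 51 53
f 48 53 54
f 49 54 50
f 47 49 56
f 51 47 55
f 53 51 52
f 54 53 46
f 58 57 61
f 58 61 59
f 59 61 62
f 59 62 60
f 61 57 63
f 61 63 62
f 62 63 64
f 62 64 60
f 63 57 65
f 63 65 64
f 64 65 66
f 64 66 60
f 65 57 67
f 65 67 66
f 66 67 68
f 66 68 60
f 67 57 69
f 67 69 68
f 68 69 70
f 68 70 60
f 69 57 71
f 69 71 70
f 70 71 72
f 70 72 60
f 71 57 73
f 71 73 72
f 72 73 74
f 72 74 60
f 73 57 75
f 73 75 74
f 74 75 76
f 74 76 60
f 75 57 77
f 75 77 76
f 76 77 78
f 76 78 60
f 77 57 79
f 77 79 78
f 78 79 80
f 78 80 60
f 79 57 81
f 79 81 80
f 80 81 82
f 80 82 60
f 81 57 83
f 81 83 82
f 82 83 84
f 82 84 60
f 83 57 58
f 83 58 84
f 84 58 59
f 84 59 60

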